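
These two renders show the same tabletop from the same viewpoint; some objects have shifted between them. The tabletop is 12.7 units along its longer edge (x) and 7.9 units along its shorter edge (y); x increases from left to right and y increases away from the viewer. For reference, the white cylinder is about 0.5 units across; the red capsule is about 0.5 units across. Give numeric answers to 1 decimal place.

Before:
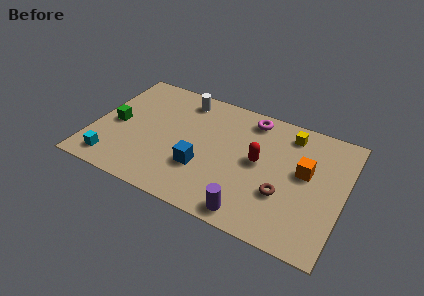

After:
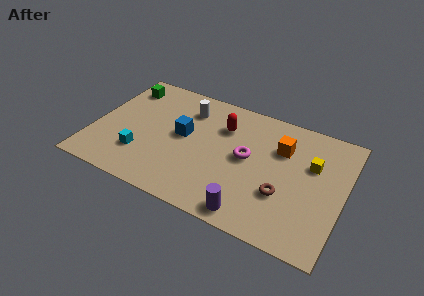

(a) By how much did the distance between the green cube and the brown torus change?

+0.7

Before: roughly 8.8 units apart; after: 9.5. That's 0.7 units further apart.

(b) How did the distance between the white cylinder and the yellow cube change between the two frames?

+1.1

The distance was about 5.5 in the first image and 6.6 in the second, so they moved 1.1 units further apart.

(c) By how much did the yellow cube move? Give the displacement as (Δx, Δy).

(1.3, -1.5)

From the two frames, the yellow cube sits at roughly (9.7, 6.6) before and (11.0, 5.1) after.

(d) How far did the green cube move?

2.7

The green cube moved from about (1.1, 3.7) to (1.1, 6.4), a distance of √(0.0² + 2.7²) ≈ 2.7.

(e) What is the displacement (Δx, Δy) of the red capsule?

(-2.0, 1.5)

From the two frames, the red capsule sits at roughly (8.4, 4.2) before and (6.4, 5.7) after.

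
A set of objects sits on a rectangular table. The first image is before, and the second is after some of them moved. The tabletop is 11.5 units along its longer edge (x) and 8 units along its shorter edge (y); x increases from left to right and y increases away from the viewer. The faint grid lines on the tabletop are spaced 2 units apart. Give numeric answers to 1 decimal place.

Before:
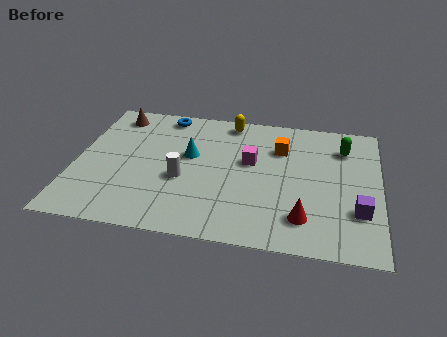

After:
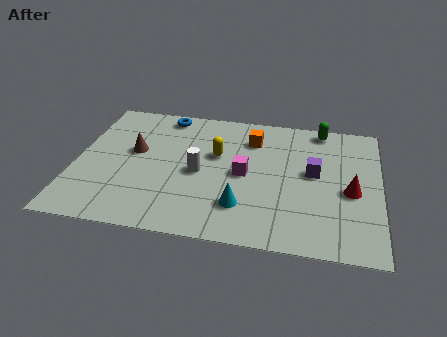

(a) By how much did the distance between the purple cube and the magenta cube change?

-2.1

The distance was about 4.7 in the first image and 2.6 in the second, so they moved 2.1 units closer together.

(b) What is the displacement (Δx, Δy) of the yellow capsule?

(-0.4, -2.2)

From the two frames, the yellow capsule sits at roughly (5.7, 7.1) before and (5.3, 4.9) after.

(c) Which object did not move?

the blue torus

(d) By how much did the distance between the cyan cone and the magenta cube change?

-0.4

The distance was about 2.3 in the first image and 1.9 in the second, so they moved 0.4 units closer together.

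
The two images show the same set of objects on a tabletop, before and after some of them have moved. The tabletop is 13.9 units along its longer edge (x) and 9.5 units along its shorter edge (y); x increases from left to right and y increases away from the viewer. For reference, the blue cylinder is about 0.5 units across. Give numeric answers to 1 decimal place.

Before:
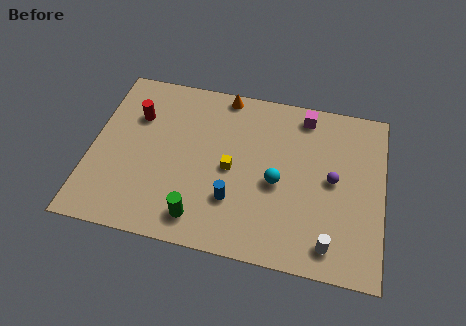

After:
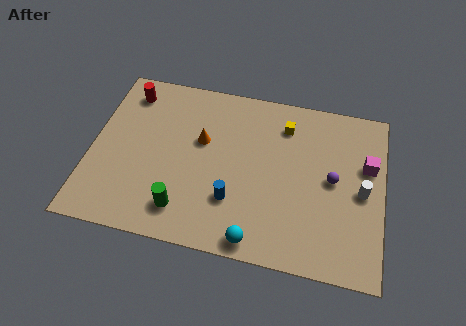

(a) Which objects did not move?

the blue cylinder and the purple sphere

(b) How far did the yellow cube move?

3.8

The yellow cube was near (6.7, 4.5) before and (9.1, 7.5) after, so it travelled √(2.4² + 3.0²) ≈ 3.8 units.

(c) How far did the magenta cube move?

3.9

The magenta cube was near (10.0, 8.3) before and (13.1, 6.0) after, so it travelled √(3.1² + 2.3²) ≈ 3.9 units.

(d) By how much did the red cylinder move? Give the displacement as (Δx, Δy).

(-0.5, 1.3)

From the two frames, the red cylinder sits at roughly (2.0, 6.6) before and (1.5, 7.9) after.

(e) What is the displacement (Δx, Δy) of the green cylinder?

(-0.8, 0.3)

The green cylinder started near (5.4, 1.5) and ended near (4.6, 1.8).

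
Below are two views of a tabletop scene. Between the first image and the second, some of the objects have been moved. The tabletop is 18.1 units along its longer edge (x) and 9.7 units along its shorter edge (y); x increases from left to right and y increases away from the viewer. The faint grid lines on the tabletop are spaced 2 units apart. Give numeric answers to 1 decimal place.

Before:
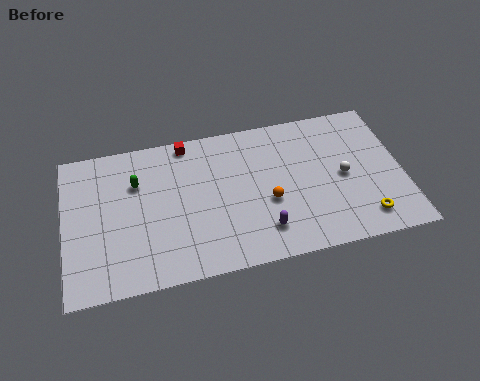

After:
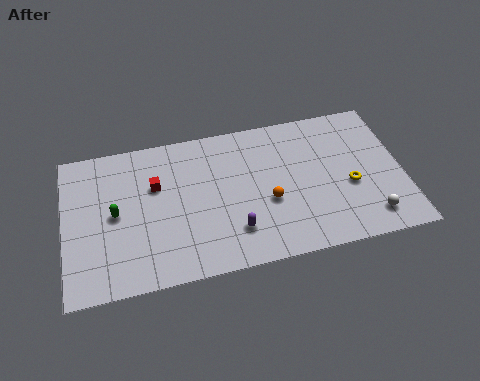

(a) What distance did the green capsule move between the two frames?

2.2

From (3.9, 6.7) to (2.7, 4.9), the green capsule covered √(1.2² + 1.8²) ≈ 2.2 units.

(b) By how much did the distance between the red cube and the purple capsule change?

-2.1

They were about 7.7 units apart before and 5.6 after — 2.1 units closer together.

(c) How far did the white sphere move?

3.2

The white sphere moved from about (14.9, 4.7) to (16.1, 1.7), a distance of √(1.2² + 3.0²) ≈ 3.2.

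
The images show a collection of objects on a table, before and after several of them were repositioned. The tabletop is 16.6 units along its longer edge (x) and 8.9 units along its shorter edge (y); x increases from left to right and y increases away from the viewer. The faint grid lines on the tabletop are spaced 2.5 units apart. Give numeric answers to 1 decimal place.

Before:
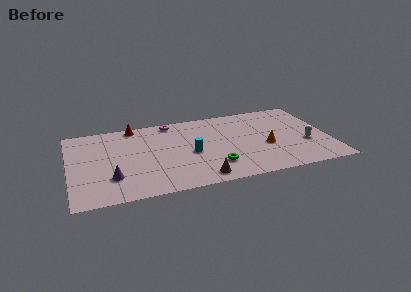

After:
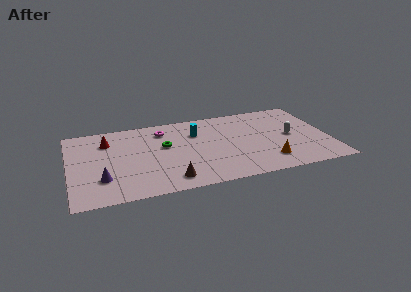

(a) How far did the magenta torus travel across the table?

1.1

The magenta torus was near (6.7, 8.0) before and (6.1, 7.1) after, so it travelled √(0.6² + 0.9²) ≈ 1.1 units.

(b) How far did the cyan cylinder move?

2.4

The cyan cylinder was near (7.7, 4.0) before and (8.2, 6.3) after, so it travelled √(0.5² + 2.3²) ≈ 2.4 units.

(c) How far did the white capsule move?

1.4

The white capsule was near (15.1, 3.3) before and (14.2, 4.4) after, so it travelled √(0.9² + 1.1²) ≈ 1.4 units.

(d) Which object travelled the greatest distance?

the green torus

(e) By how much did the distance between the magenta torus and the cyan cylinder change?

-1.9

Before: roughly 4.1 units apart; after: 2.2. That's 1.9 units closer together.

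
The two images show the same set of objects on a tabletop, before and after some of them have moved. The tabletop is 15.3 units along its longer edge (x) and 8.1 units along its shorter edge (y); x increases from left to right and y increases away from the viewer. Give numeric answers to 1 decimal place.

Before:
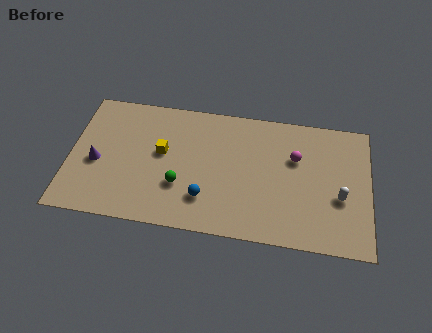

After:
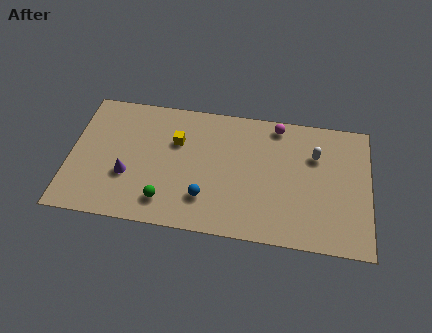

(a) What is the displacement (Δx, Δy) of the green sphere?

(-0.7, -1.1)

The green sphere started near (5.7, 2.7) and ended near (5.0, 1.6).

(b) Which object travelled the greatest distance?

the white capsule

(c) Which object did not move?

the blue sphere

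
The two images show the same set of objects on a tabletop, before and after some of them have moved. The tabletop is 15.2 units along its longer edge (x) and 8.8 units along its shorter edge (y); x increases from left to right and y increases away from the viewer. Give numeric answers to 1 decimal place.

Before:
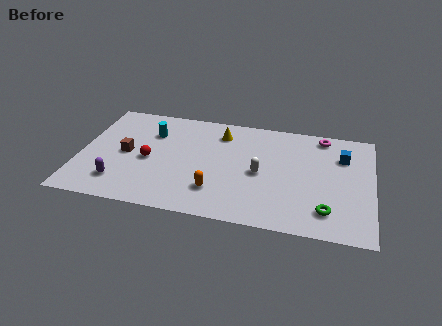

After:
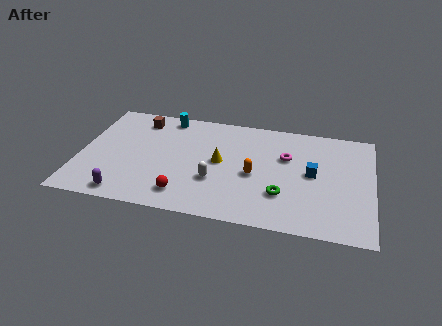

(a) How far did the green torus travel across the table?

2.4

The green torus moved from about (12.9, 1.8) to (10.6, 2.6), a distance of √(2.3² + 0.8²) ≈ 2.4.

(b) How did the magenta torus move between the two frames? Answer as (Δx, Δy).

(-1.8, -2.1)

From the two frames, the magenta torus sits at roughly (12.5, 7.8) before and (10.7, 5.7) after.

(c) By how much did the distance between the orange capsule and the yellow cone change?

-2.9

The distance was about 4.8 in the first image and 1.9 in the second, so they moved 2.9 units closer together.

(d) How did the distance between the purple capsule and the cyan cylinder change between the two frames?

+2.4

Before: roughly 4.6 units apart; after: 7.0. That's 2.4 units further apart.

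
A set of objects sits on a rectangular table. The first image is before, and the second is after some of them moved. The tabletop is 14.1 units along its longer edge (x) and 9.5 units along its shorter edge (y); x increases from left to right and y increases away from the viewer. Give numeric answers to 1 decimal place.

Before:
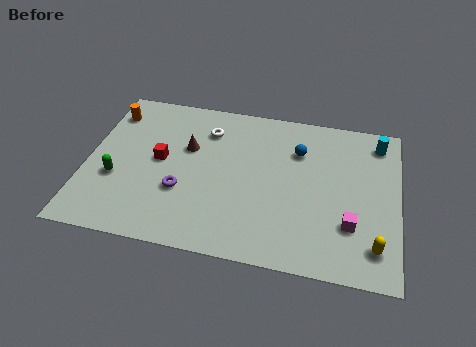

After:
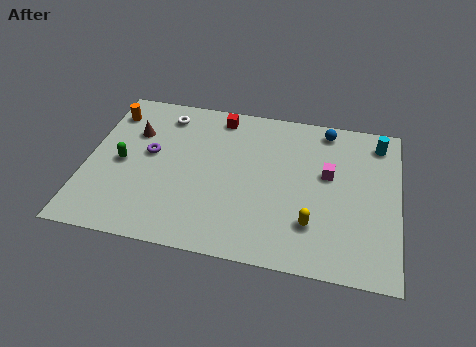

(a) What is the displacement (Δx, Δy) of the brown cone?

(-2.5, 0.5)

The brown cone was at about (4.5, 6.0) and moved to about (2.0, 6.5).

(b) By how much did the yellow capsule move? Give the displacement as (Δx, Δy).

(-2.8, 0.7)

The yellow capsule was at about (13.1, 1.8) and moved to about (10.3, 2.5).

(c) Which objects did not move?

the orange cylinder and the cyan cylinder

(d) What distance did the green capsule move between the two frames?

1.0

From (1.4, 3.5) to (1.6, 4.5), the green capsule covered √(0.2² + 1.0²) ≈ 1.0 units.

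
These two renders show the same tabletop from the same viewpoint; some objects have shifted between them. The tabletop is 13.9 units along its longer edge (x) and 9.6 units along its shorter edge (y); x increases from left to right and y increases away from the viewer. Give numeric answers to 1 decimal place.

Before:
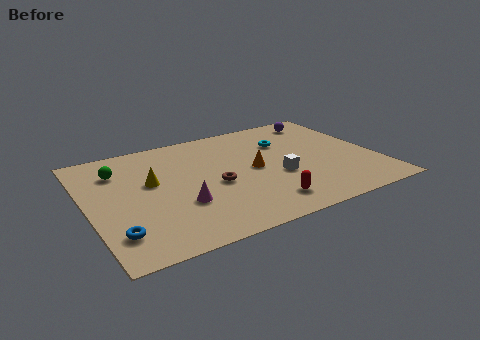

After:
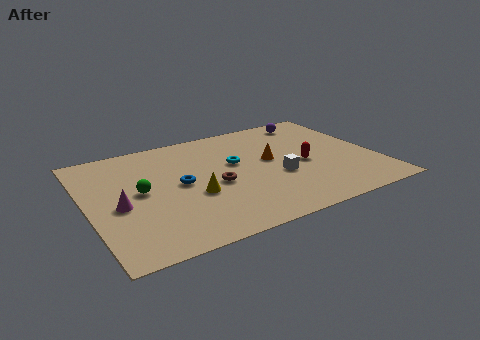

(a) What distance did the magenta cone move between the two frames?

3.0

The magenta cone was near (4.2, 3.2) before and (1.4, 4.2) after, so it travelled √(2.8² + 1.0²) ≈ 3.0 units.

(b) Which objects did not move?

the white cube and the brown torus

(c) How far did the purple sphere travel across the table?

0.5

The purple sphere moved from about (12.0, 8.2) to (11.5, 8.3), a distance of √(0.5² + 0.1²) ≈ 0.5.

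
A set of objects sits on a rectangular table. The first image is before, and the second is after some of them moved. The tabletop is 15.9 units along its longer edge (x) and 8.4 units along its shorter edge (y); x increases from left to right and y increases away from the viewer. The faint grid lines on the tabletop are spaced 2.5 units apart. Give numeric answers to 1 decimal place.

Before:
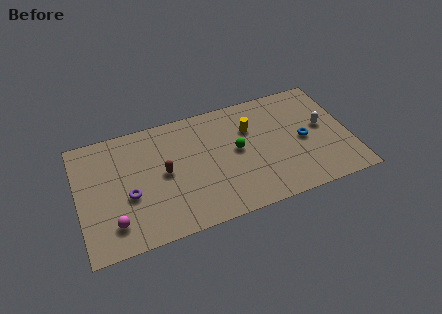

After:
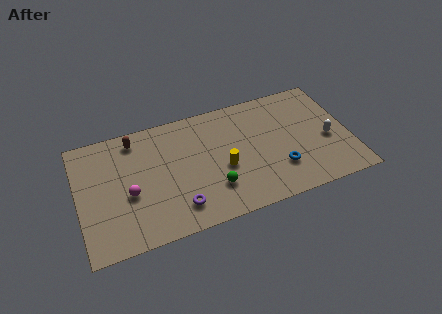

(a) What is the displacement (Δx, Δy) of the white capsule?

(0.2, -1.0)

The white capsule was at about (14.4, 4.6) and moved to about (14.6, 3.6).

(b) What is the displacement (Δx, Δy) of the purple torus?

(2.7, -1.7)

The purple torus was at about (2.9, 3.4) and moved to about (5.6, 1.7).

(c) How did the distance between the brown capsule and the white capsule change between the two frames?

+2.3

The distance was about 9.4 in the first image and 11.7 in the second, so they moved 2.3 units further apart.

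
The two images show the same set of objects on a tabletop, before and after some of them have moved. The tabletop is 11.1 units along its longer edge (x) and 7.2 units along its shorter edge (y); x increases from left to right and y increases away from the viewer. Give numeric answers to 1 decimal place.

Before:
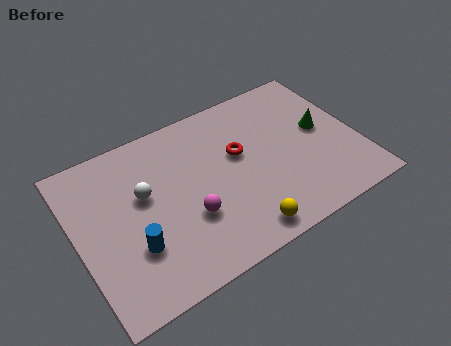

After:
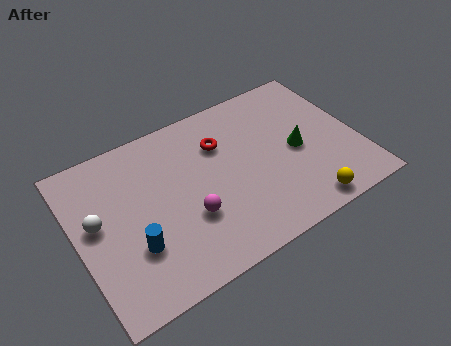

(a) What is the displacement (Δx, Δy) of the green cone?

(-1.1, -0.5)

The green cone was at about (9.8, 3.9) and moved to about (8.7, 3.4).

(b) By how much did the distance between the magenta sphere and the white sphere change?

+1.4

They were about 2.3 units apart before and 3.7 after — 1.4 units further apart.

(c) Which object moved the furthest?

the yellow sphere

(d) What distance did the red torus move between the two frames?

1.0

From (6.5, 4.3) to (5.9, 5.1), the red torus covered √(0.6² + 0.8²) ≈ 1.0 units.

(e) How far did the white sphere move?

1.9

The white sphere was near (2.7, 4.3) before and (0.8, 4.0) after, so it travelled √(1.9² + 0.3²) ≈ 1.9 units.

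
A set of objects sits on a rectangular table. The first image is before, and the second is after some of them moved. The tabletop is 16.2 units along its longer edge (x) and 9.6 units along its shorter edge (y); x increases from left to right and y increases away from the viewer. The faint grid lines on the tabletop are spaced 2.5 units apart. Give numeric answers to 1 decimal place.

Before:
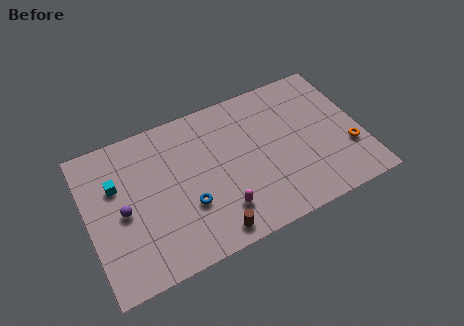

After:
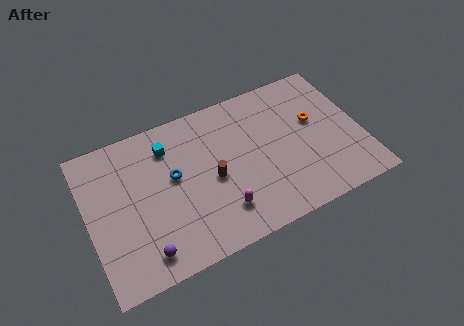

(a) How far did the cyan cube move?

3.4

The cyan cube moved from about (1.8, 6.3) to (5.0, 7.5), a distance of √(3.2² + 1.2²) ≈ 3.4.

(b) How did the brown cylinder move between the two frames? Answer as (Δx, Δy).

(0.5, 3.3)

The brown cylinder was at about (6.8, 1.1) and moved to about (7.3, 4.4).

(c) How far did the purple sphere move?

3.1

The purple sphere was near (2.0, 4.5) before and (2.9, 1.5) after, so it travelled √(0.9² + 3.0²) ≈ 3.1 units.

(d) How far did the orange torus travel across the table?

3.1

The orange torus was near (15.3, 3.1) before and (13.6, 5.7) after, so it travelled √(1.7² + 2.6²) ≈ 3.1 units.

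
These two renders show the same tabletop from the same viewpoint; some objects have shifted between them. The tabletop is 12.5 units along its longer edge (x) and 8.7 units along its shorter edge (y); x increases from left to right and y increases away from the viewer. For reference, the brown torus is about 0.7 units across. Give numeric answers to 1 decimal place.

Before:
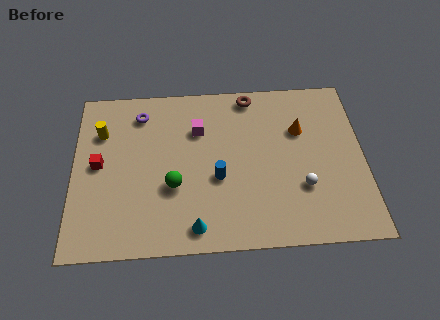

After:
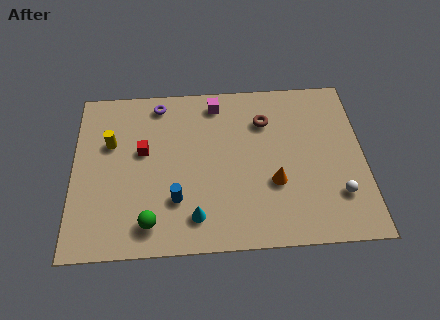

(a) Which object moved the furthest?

the orange cone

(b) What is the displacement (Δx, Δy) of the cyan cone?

(0.0, 0.5)

The cyan cone was at about (5.2, 1.1) and moved to about (5.2, 1.6).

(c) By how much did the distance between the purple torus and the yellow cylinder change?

+1.0

The distance was about 1.9 in the first image and 2.9 in the second, so they moved 1.0 units further apart.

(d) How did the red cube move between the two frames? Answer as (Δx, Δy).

(1.9, 0.6)

From the two frames, the red cube sits at roughly (1.1, 4.5) before and (3.0, 5.1) after.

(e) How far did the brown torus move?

1.5

From (7.7, 7.8) to (8.3, 6.4), the brown torus covered √(0.6² + 1.4²) ≈ 1.5 units.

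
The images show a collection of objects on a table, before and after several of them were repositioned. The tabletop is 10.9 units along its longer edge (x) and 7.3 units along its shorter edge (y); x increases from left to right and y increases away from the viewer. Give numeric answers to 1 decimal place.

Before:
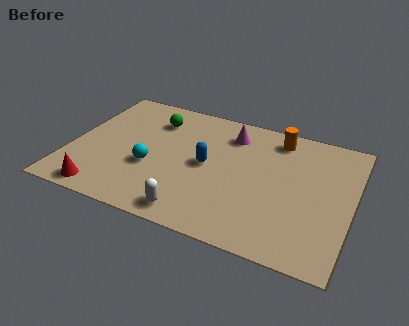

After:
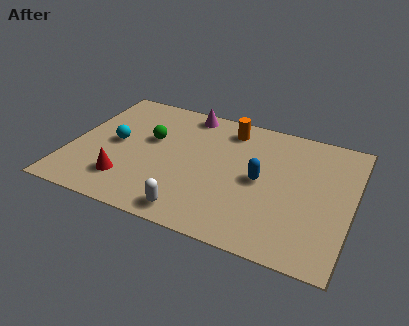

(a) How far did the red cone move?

1.2

The red cone moved from about (1.6, 0.8) to (2.4, 1.7), a distance of √(0.8² + 0.9²) ≈ 1.2.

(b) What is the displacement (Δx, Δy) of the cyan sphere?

(-1.5, 0.9)

The cyan sphere started near (3.2, 2.8) and ended near (1.7, 3.7).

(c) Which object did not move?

the white capsule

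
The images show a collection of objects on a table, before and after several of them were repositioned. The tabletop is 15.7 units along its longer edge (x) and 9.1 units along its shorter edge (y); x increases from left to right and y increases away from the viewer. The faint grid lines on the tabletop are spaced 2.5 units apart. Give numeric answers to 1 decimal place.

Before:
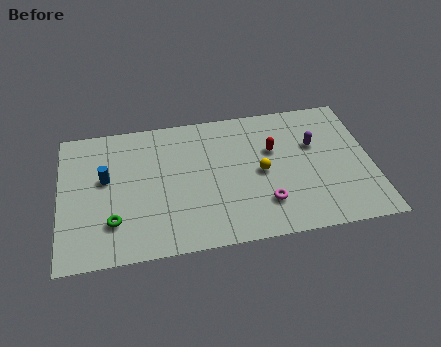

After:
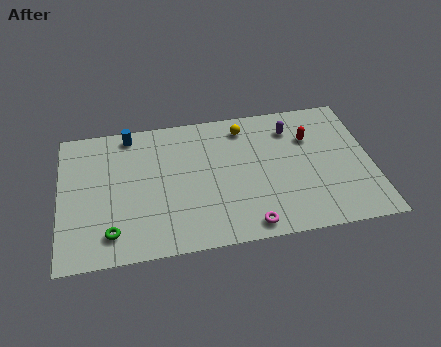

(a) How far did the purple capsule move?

1.7

From (12.9, 5.8) to (11.8, 7.1), the purple capsule covered √(1.1² + 1.3²) ≈ 1.7 units.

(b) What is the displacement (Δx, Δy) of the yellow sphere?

(-0.7, 3.2)

The yellow sphere was at about (10.1, 4.4) and moved to about (9.4, 7.6).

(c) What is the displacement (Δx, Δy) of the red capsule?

(1.9, 0.5)

From the two frames, the red capsule sits at roughly (10.8, 5.8) before and (12.7, 6.3) after.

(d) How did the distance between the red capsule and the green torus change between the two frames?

+2.3

They were about 8.9 units apart before and 11.2 after — 2.3 units further apart.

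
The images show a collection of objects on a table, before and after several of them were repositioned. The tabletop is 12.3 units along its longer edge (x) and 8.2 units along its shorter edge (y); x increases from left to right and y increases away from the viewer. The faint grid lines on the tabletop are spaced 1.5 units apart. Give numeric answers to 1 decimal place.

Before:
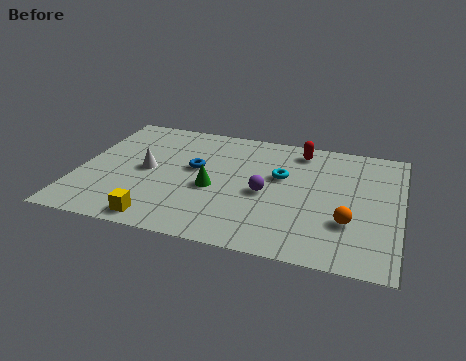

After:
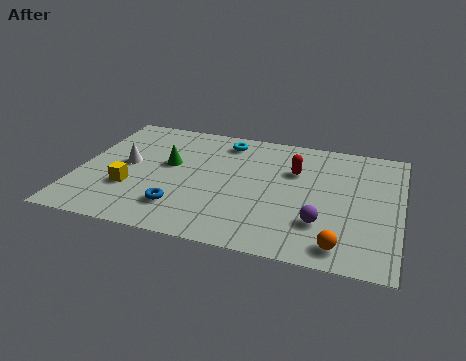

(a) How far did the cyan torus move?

3.0

The cyan torus was near (7.7, 5.0) before and (5.4, 6.9) after, so it travelled √(2.3² + 1.9²) ≈ 3.0 units.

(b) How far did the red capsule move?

1.5

The red capsule moved from about (8.3, 7.0) to (8.2, 5.5), a distance of √(0.1² + 1.5²) ≈ 1.5.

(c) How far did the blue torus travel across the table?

2.8

From (4.4, 4.7) to (4.1, 1.9), the blue torus covered √(0.3² + 2.8²) ≈ 2.8 units.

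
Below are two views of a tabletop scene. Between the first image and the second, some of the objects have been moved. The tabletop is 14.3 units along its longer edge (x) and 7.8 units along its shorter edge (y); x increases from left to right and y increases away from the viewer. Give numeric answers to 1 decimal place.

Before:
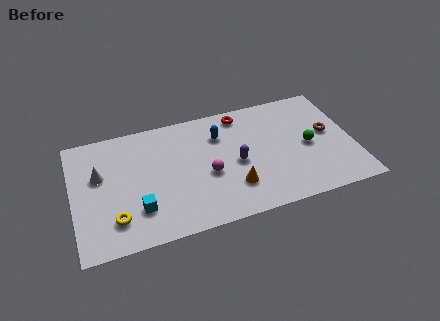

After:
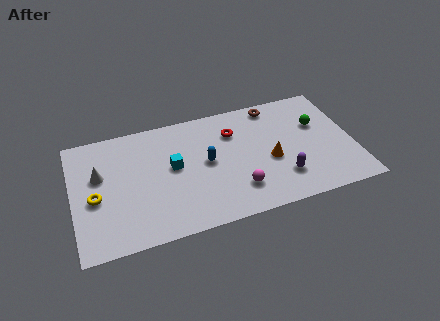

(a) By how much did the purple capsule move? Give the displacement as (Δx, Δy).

(2.2, -1.6)

The purple capsule was at about (8.3, 3.6) and moved to about (10.5, 2.0).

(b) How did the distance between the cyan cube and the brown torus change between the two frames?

-4.1

They were about 10.1 units apart before and 6.0 after — 4.1 units closer together.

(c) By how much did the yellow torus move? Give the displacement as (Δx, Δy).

(-0.9, 1.6)

From the two frames, the yellow torus sits at roughly (2.0, 1.8) before and (1.1, 3.4) after.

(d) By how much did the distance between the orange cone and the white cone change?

+1.6

They were about 7.1 units apart before and 8.7 after — 1.6 units further apart.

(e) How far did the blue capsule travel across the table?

1.8

From (7.6, 5.7) to (6.8, 4.1), the blue capsule covered √(0.8² + 1.6²) ≈ 1.8 units.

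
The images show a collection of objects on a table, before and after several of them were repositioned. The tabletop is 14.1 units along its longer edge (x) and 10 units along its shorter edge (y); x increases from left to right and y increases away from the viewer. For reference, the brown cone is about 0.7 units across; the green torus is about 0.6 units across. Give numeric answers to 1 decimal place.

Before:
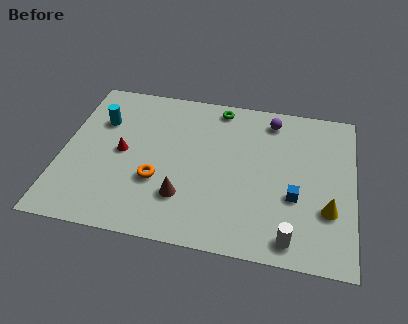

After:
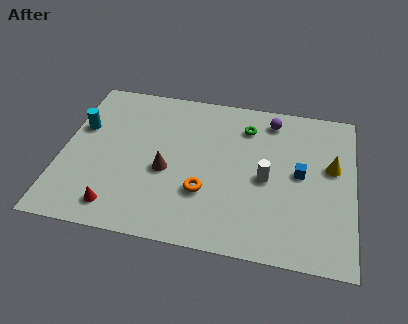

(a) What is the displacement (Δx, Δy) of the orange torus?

(2.3, -0.3)

The orange torus started near (4.7, 3.5) and ended near (7.0, 3.2).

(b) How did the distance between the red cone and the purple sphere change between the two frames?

+2.1

Before: roughly 7.9 units apart; after: 10.0. That's 2.1 units further apart.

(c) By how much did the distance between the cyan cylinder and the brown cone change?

-1.2

The distance was about 6.0 in the first image and 4.8 in the second, so they moved 1.2 units closer together.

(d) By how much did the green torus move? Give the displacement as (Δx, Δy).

(1.4, -1.1)

The green torus was at about (7.4, 8.9) and moved to about (8.8, 7.8).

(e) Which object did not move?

the purple sphere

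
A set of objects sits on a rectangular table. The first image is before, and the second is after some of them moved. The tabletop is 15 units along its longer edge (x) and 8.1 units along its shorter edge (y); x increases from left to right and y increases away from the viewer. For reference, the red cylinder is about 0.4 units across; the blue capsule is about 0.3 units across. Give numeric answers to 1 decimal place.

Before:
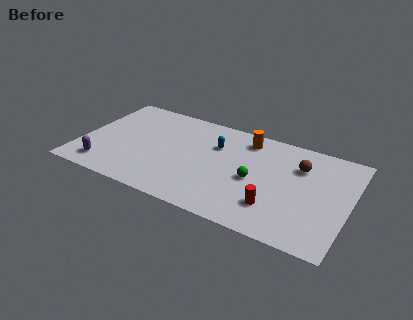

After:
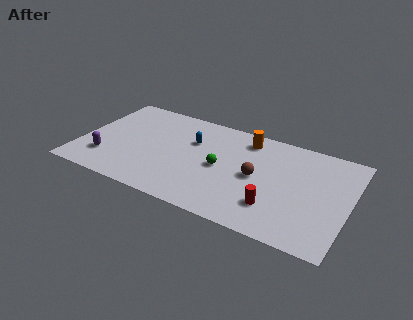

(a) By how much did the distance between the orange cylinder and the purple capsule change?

-0.4

They were about 9.2 units apart before and 8.8 after — 0.4 units closer together.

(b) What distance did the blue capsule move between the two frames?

1.3

From (7.4, 5.6) to (6.1, 5.4), the blue capsule covered √(1.3² + 0.2²) ≈ 1.3 units.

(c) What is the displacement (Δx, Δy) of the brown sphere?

(-2.2, -1.8)

From the two frames, the brown sphere sits at roughly (12.1, 5.8) before and (9.9, 4.0) after.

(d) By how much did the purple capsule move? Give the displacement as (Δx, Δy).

(0.0, 0.7)

The purple capsule started near (1.6, 1.4) and ended near (1.6, 2.1).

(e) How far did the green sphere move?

1.9

From (9.8, 3.7) to (7.9, 3.9), the green sphere covered √(1.9² + 0.2²) ≈ 1.9 units.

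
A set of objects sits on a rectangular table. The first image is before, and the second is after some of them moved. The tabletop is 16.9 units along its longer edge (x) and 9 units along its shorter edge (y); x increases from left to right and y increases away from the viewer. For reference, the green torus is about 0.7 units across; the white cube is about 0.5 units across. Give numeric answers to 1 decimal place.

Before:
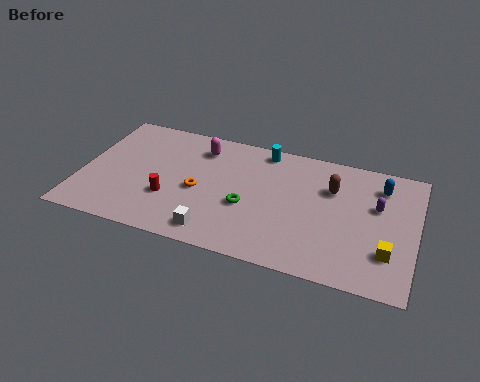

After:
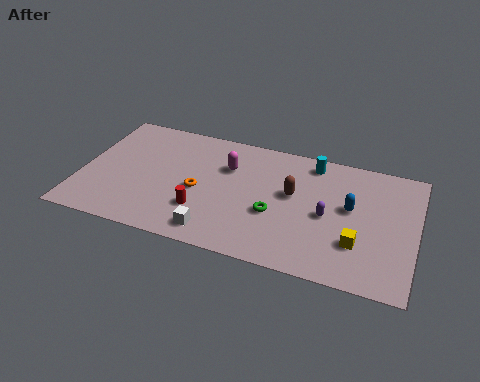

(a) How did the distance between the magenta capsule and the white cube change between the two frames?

-1.1

Before: roughly 6.0 units apart; after: 4.9. That's 1.1 units closer together.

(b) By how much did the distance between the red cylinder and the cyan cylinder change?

+0.7

Before: roughly 6.7 units apart; after: 7.4. That's 0.7 units further apart.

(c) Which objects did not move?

the white cube and the orange torus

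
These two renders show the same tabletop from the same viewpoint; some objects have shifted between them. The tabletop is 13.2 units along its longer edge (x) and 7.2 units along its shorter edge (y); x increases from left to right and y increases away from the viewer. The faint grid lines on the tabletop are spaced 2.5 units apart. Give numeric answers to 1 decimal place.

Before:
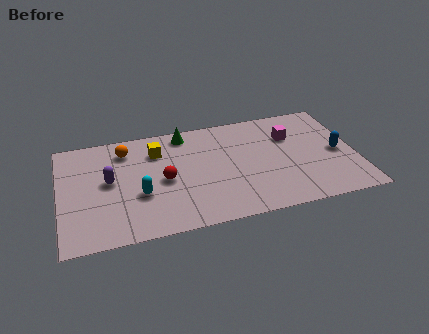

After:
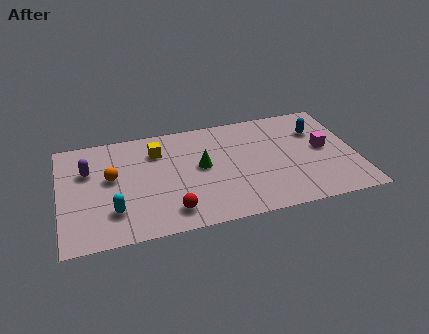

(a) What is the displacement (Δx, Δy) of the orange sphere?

(-0.7, -1.7)

The orange sphere was at about (3.0, 5.8) and moved to about (2.3, 4.1).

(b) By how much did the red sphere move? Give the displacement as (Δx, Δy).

(0.2, -2.1)

The red sphere started near (4.6, 3.4) and ended near (4.8, 1.3).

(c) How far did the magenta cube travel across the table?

1.8

The magenta cube was near (10.4, 5.0) before and (11.8, 3.8) after, so it travelled √(1.4² + 1.2²) ≈ 1.8 units.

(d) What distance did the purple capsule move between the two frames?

1.3

The purple capsule moved from about (2.2, 3.9) to (1.3, 4.8), a distance of √(0.9² + 0.9²) ≈ 1.3.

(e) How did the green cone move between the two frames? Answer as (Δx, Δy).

(0.6, -2.4)

From the two frames, the green cone sits at roughly (5.7, 6.3) before and (6.3, 3.9) after.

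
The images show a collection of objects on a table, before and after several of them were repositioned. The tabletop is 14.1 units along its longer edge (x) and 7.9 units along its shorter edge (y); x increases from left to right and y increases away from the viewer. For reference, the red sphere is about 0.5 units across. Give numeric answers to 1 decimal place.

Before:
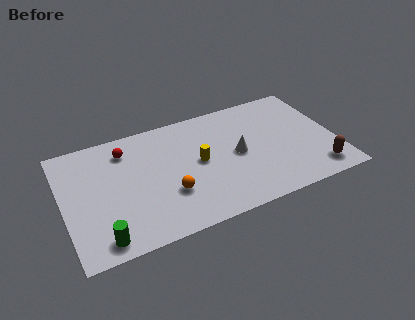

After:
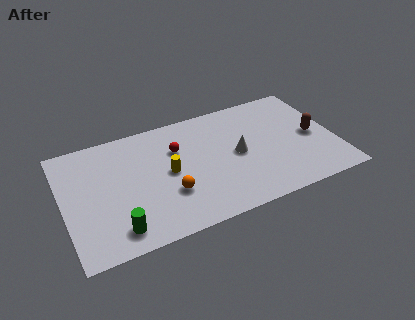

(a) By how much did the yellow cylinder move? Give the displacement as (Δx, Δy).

(-1.6, -0.1)

From the two frames, the yellow cylinder sits at roughly (7.0, 4.1) before and (5.4, 4.0) after.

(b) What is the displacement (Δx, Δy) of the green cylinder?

(0.8, 0.3)

The green cylinder started near (1.7, 1.0) and ended near (2.5, 1.3).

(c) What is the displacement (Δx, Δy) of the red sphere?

(2.6, -0.9)

From the two frames, the red sphere sits at roughly (3.4, 6.3) before and (6.0, 5.4) after.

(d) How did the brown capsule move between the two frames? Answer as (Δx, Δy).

(0.1, 2.5)

The brown capsule started near (12.9, 1.3) and ended near (13.0, 3.8).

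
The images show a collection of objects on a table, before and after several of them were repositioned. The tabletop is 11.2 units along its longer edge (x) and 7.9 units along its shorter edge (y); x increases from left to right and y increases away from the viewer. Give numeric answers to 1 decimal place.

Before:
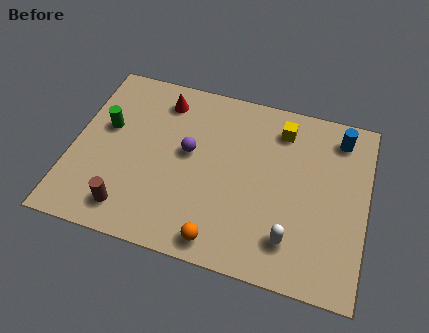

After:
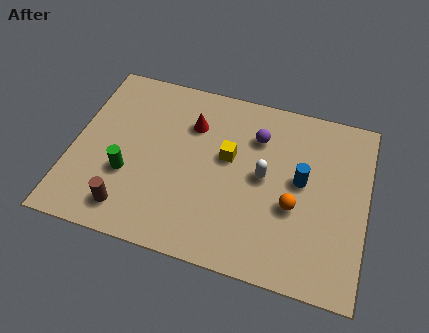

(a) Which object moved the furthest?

the orange sphere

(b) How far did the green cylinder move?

2.1

The green cylinder was near (1.2, 4.7) before and (2.2, 2.8) after, so it travelled √(1.0² + 1.9²) ≈ 2.1 units.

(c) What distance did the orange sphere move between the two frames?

3.4

From (5.9, 0.9) to (8.5, 3.1), the orange sphere covered √(2.6² + 2.2²) ≈ 3.4 units.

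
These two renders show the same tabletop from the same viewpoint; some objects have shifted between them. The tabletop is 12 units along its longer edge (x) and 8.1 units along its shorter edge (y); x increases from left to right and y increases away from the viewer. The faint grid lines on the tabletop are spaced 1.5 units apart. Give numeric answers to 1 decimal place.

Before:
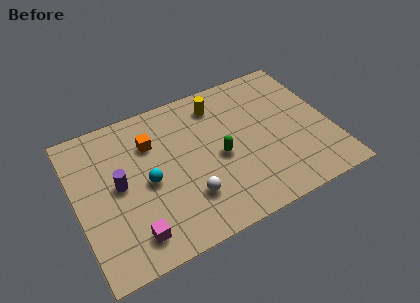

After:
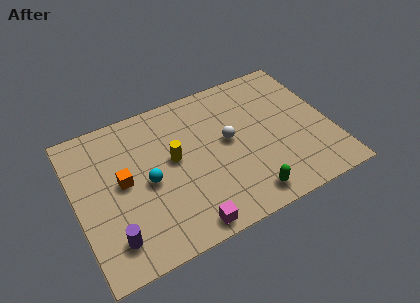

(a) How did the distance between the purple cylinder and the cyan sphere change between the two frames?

+1.5

Before: roughly 1.4 units apart; after: 2.9. That's 1.5 units further apart.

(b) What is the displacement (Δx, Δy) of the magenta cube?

(2.4, -0.6)

The magenta cube was at about (2.3, 1.4) and moved to about (4.7, 0.8).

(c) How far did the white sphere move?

3.1

The white sphere moved from about (5.0, 2.2) to (7.2, 4.4), a distance of √(2.2² + 2.2²) ≈ 3.1.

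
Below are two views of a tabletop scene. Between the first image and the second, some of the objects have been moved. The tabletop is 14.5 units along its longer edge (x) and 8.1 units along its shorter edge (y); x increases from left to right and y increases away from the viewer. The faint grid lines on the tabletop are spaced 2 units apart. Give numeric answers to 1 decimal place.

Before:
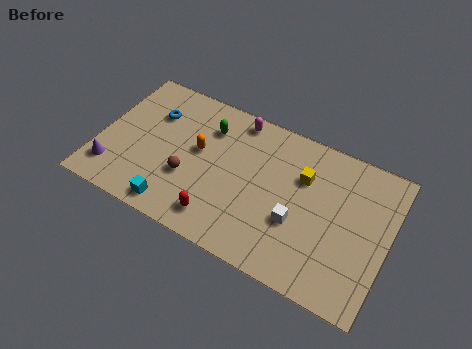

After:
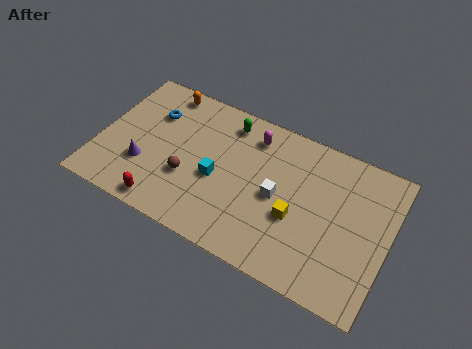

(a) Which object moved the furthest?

the orange capsule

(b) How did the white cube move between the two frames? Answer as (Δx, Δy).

(-1.1, 0.9)

From the two frames, the white cube sits at roughly (10.1, 3.0) before and (9.0, 3.9) after.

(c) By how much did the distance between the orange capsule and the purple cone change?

-0.3

The distance was about 4.9 in the first image and 4.6 in the second, so they moved 0.3 units closer together.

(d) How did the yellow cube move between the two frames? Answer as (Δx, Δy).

(-0.1, -2.3)

The yellow cube started near (10.1, 5.5) and ended near (10.0, 3.2).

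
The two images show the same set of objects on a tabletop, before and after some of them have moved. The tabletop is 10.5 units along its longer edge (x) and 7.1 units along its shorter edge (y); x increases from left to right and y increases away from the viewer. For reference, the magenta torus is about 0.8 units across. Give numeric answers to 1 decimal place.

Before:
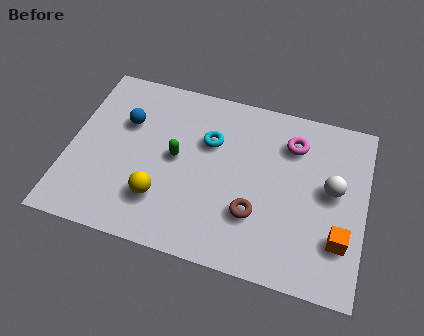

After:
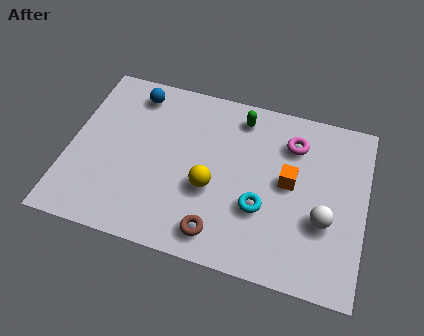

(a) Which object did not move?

the magenta torus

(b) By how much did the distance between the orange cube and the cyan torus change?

-3.9

Before: roughly 5.5 units apart; after: 1.6. That's 3.9 units closer together.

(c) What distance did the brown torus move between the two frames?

1.6

From (6.7, 2.2) to (5.5, 1.1), the brown torus covered √(1.2² + 1.1²) ≈ 1.6 units.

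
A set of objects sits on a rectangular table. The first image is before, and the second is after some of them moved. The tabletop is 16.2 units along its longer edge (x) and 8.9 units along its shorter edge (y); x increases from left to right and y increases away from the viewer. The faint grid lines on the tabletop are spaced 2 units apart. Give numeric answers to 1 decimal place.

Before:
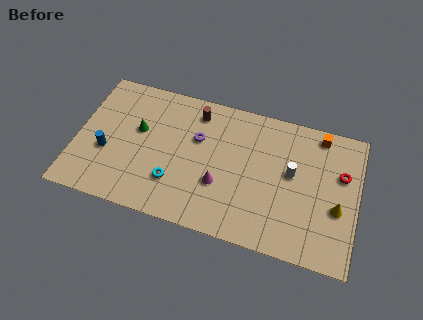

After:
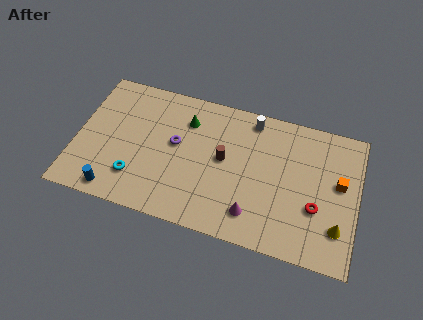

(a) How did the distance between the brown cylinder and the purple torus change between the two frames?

+1.1

They were about 1.7 units apart before and 2.8 after — 1.1 units further apart.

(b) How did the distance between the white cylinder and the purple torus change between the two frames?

-0.5

Before: roughly 5.5 units apart; after: 5.0. That's 0.5 units closer together.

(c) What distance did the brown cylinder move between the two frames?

3.2

From (6.7, 7.4) to (8.5, 4.8), the brown cylinder covered √(1.8² + 2.6²) ≈ 3.2 units.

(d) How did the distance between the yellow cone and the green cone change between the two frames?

-1.7

Before: roughly 11.7 units apart; after: 10.0. That's 1.7 units closer together.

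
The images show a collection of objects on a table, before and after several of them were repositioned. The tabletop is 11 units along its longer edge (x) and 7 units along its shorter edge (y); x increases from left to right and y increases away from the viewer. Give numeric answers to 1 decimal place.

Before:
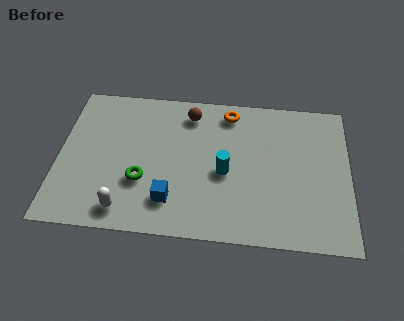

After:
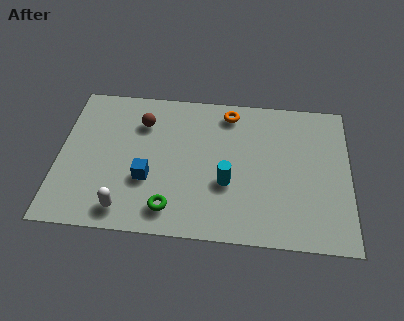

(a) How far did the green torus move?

1.6

The green torus moved from about (3.2, 2.4) to (4.3, 1.2), a distance of √(1.1² + 1.2²) ≈ 1.6.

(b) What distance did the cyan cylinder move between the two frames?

0.5

The cyan cylinder was near (6.3, 3.1) before and (6.4, 2.6) after, so it travelled √(0.1² + 0.5²) ≈ 0.5 units.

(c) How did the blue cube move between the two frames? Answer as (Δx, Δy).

(-0.9, 0.9)

From the two frames, the blue cube sits at roughly (4.3, 1.6) before and (3.4, 2.5) after.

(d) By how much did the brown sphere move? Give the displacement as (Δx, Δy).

(-1.8, -0.6)

From the two frames, the brown sphere sits at roughly (4.9, 5.8) before and (3.1, 5.2) after.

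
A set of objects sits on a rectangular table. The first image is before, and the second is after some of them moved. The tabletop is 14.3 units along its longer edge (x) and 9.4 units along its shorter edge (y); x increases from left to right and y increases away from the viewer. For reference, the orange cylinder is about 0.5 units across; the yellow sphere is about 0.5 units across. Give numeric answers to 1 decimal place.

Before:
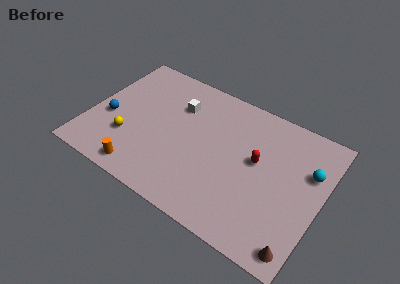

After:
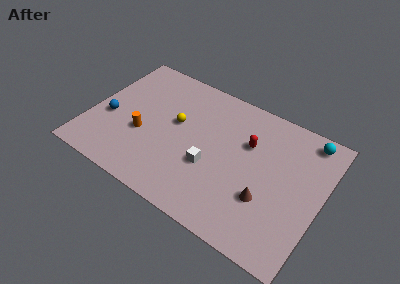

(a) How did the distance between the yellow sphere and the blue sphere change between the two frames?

+2.6

They were about 1.7 units apart before and 4.3 after — 2.6 units further apart.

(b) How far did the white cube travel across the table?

4.1

The white cube moved from about (5.1, 6.7) to (7.7, 3.5), a distance of √(2.6² + 3.2²) ≈ 4.1.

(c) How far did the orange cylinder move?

2.5

The orange cylinder was near (3.8, 1.1) before and (3.4, 3.6) after, so it travelled √(0.4² + 2.5²) ≈ 2.5 units.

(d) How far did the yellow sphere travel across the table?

3.6

From (2.6, 2.9) to (5.2, 5.4), the yellow sphere covered √(2.6² + 2.5²) ≈ 3.6 units.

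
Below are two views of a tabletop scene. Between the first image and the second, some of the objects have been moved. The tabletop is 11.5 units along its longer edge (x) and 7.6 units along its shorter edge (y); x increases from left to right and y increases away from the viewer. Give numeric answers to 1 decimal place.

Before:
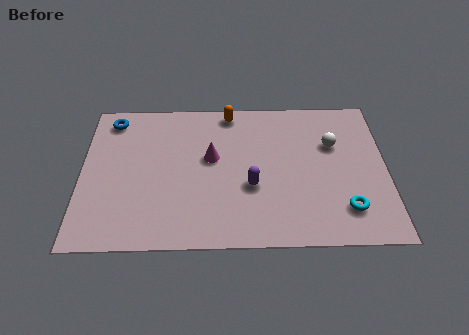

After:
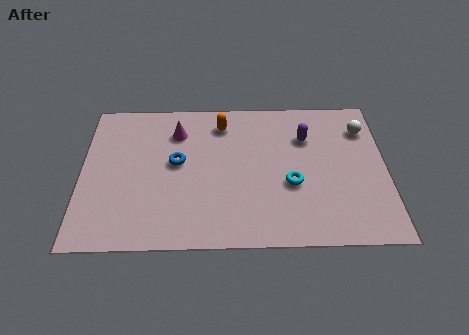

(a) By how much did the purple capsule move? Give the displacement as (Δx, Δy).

(2.1, 2.5)

From the two frames, the purple capsule sits at roughly (6.4, 2.9) before and (8.5, 5.4) after.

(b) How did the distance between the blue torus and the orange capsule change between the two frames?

-1.9

The distance was about 4.5 in the first image and 2.6 in the second, so they moved 1.9 units closer together.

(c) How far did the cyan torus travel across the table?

2.4

From (9.9, 1.7) to (7.9, 3.0), the cyan torus covered √(2.0² + 1.3²) ≈ 2.4 units.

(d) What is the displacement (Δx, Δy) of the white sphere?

(1.2, 0.8)

The white sphere was at about (9.5, 5.0) and moved to about (10.7, 5.8).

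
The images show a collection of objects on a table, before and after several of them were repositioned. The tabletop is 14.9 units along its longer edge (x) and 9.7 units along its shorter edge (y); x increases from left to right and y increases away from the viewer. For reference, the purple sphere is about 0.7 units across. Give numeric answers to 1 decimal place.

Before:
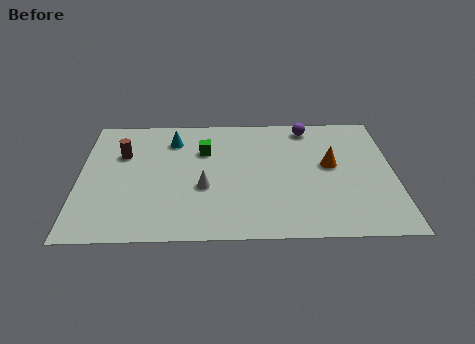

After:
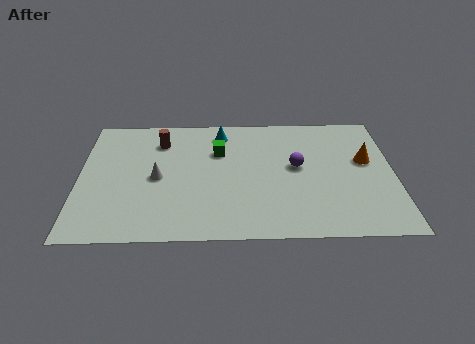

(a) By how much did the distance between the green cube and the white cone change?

+0.6

They were about 2.9 units apart before and 3.5 after — 0.6 units further apart.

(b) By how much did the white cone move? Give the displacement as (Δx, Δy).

(-2.2, 0.8)

The white cone started near (5.9, 3.8) and ended near (3.7, 4.6).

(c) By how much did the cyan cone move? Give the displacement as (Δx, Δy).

(2.3, 0.5)

The cyan cone started near (4.4, 7.6) and ended near (6.7, 8.1).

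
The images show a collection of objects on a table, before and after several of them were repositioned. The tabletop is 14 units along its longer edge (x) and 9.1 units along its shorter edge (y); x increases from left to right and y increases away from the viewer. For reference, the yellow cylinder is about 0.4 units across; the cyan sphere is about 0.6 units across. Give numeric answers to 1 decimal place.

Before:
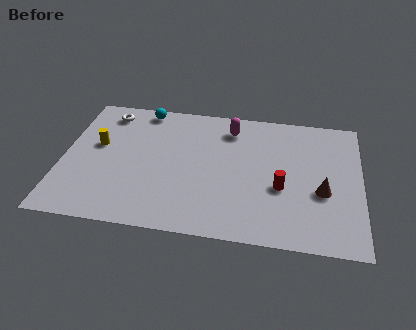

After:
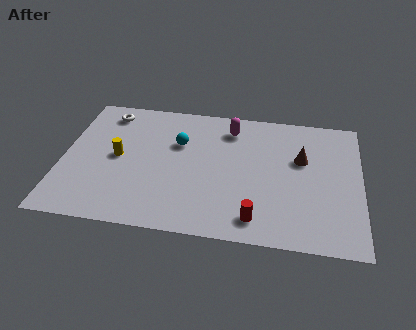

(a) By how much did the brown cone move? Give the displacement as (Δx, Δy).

(-1.0, 2.1)

The brown cone was at about (12.2, 3.6) and moved to about (11.2, 5.7).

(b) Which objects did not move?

the white torus and the magenta capsule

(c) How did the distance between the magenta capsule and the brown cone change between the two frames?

-2.0

Before: roughly 5.8 units apart; after: 3.8. That's 2.0 units closer together.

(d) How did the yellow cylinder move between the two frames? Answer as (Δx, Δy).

(1.0, -0.7)

The yellow cylinder started near (1.6, 5.3) and ended near (2.6, 4.6).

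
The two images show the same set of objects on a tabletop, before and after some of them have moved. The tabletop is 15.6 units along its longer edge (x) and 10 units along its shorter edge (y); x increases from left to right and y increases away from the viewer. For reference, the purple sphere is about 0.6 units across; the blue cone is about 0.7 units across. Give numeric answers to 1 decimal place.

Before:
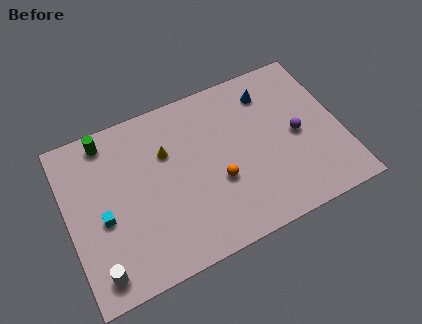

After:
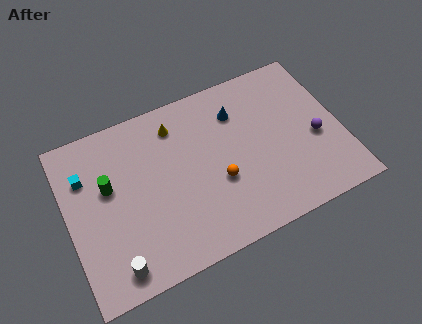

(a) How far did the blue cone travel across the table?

2.0

The blue cone was near (11.9, 8.0) before and (10.0, 7.5) after, so it travelled √(1.9² + 0.5²) ≈ 2.0 units.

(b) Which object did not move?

the orange sphere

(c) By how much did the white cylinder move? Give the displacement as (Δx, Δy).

(0.9, -0.1)

From the two frames, the white cylinder sits at roughly (1.3, 1.4) before and (2.2, 1.3) after.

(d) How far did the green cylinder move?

2.8

The green cylinder moved from about (2.6, 8.8) to (2.4, 6.0), a distance of √(0.2² + 2.8²) ≈ 2.8.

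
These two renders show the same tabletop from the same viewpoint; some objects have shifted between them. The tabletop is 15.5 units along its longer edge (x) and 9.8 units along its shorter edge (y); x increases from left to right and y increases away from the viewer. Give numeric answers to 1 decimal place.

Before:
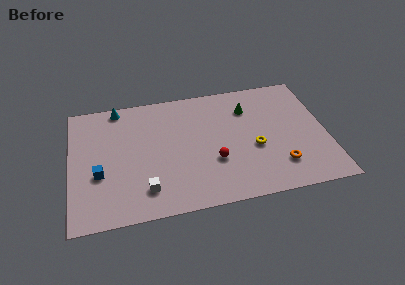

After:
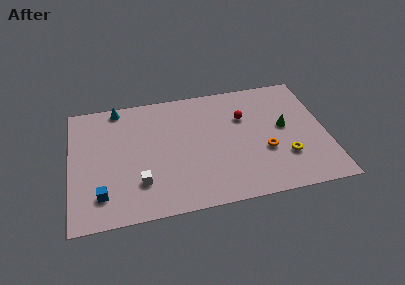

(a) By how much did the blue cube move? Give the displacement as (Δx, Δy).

(0.1, -1.6)

From the two frames, the blue cube sits at roughly (1.7, 3.7) before and (1.8, 2.1) after.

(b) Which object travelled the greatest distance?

the red sphere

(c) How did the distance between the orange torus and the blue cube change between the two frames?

-0.9

The distance was about 10.9 in the first image and 10.0 in the second, so they moved 0.9 units closer together.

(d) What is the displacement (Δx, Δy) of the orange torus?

(-0.8, 1.3)

The orange torus was at about (12.5, 2.3) and moved to about (11.7, 3.6).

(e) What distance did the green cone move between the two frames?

2.9

From (10.9, 7.3) to (13.0, 5.3), the green cone covered √(2.1² + 2.0²) ≈ 2.9 units.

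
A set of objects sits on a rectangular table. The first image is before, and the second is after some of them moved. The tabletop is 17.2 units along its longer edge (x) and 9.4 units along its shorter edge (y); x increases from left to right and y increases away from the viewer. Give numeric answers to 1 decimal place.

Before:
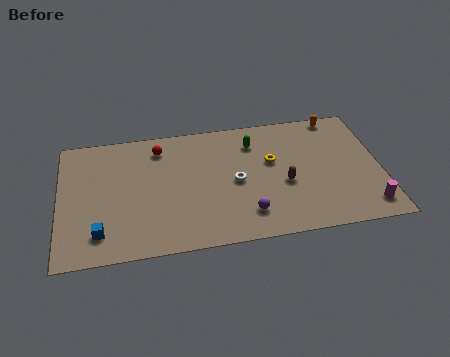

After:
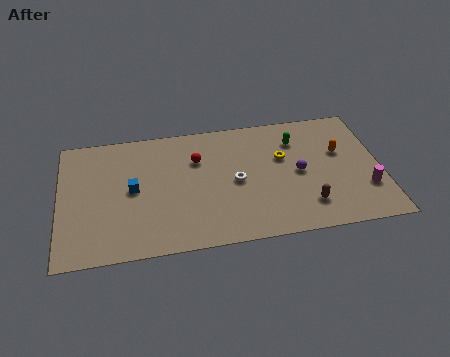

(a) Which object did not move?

the white torus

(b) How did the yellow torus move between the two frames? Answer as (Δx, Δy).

(0.6, 0.2)

From the two frames, the yellow torus sits at roughly (11.4, 5.7) before and (12.0, 5.9) after.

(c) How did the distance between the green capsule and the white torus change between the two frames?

+1.3

Before: roughly 3.0 units apart; after: 4.3. That's 1.3 units further apart.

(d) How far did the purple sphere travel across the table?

3.9

From (9.9, 2.0) to (12.8, 4.6), the purple sphere covered √(2.9² + 2.6²) ≈ 3.9 units.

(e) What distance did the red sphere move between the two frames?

2.3

The red sphere was near (5.4, 7.7) before and (7.4, 6.5) after, so it travelled √(2.0² + 1.2²) ≈ 2.3 units.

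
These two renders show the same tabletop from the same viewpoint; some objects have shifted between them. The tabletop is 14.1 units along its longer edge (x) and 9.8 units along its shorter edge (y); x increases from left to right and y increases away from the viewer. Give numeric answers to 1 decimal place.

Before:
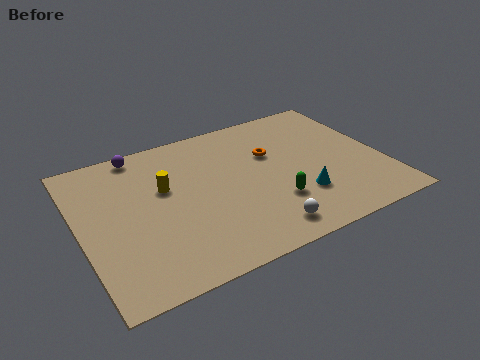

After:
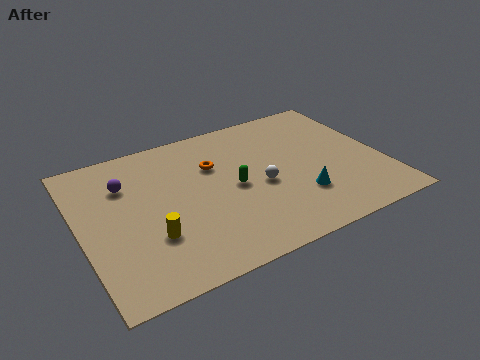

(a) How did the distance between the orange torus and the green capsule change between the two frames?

-1.4

Before: roughly 3.4 units apart; after: 2.0. That's 1.4 units closer together.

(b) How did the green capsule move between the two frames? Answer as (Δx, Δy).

(-1.6, 1.8)

From the two frames, the green capsule sits at roughly (8.7, 2.9) before and (7.1, 4.7) after.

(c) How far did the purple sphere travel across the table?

2.1

The purple sphere moved from about (3.2, 8.9) to (2.3, 7.0), a distance of √(0.9² + 1.9²) ≈ 2.1.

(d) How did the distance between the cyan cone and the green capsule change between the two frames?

+2.2

The distance was about 1.2 in the first image and 3.4 in the second, so they moved 2.2 units further apart.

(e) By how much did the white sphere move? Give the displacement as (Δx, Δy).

(0.4, 2.9)

From the two frames, the white sphere sits at roughly (7.9, 1.4) before and (8.3, 4.3) after.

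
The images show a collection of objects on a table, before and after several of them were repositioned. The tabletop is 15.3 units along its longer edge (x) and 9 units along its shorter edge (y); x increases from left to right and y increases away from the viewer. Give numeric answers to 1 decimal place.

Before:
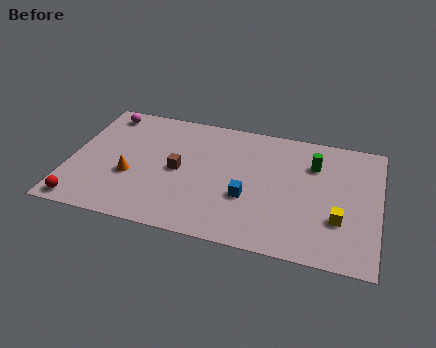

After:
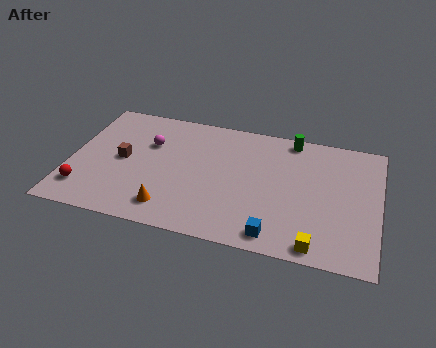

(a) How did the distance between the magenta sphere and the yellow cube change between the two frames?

-3.0

Before: roughly 13.0 units apart; after: 10.0. That's 3.0 units closer together.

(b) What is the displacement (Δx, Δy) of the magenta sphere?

(2.4, -1.8)

The magenta sphere started near (1.4, 7.8) and ended near (3.8, 6.0).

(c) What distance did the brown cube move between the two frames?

2.8

The brown cube was near (5.4, 4.4) before and (2.6, 4.5) after, so it travelled √(2.8² + 0.1²) ≈ 2.8 units.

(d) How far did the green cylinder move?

2.0

The green cylinder moved from about (12.0, 6.5) to (10.8, 8.1), a distance of √(1.2² + 1.6²) ≈ 2.0.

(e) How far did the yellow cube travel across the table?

2.2

The yellow cube was near (13.4, 2.9) before and (12.4, 0.9) after, so it travelled √(1.0² + 2.0²) ≈ 2.2 units.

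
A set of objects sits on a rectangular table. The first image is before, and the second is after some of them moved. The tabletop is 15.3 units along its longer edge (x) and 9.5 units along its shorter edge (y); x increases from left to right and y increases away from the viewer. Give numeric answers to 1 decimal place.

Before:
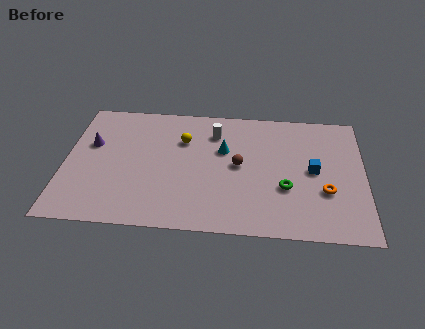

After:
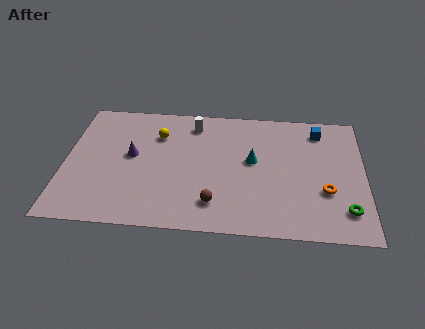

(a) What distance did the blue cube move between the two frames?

3.1

The blue cube moved from about (12.7, 4.8) to (13.0, 7.9), a distance of √(0.3² + 3.1²) ≈ 3.1.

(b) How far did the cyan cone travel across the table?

1.7

The cyan cone was near (8.1, 6.0) before and (9.6, 5.3) after, so it travelled √(1.5² + 0.7²) ≈ 1.7 units.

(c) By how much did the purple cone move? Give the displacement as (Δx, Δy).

(2.1, -0.7)

The purple cone was at about (1.3, 5.9) and moved to about (3.4, 5.2).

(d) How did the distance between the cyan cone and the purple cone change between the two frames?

-0.6

They were about 6.8 units apart before and 6.2 after — 0.6 units closer together.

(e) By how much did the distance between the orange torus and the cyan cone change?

-1.7

They were about 5.9 units apart before and 4.2 after — 1.7 units closer together.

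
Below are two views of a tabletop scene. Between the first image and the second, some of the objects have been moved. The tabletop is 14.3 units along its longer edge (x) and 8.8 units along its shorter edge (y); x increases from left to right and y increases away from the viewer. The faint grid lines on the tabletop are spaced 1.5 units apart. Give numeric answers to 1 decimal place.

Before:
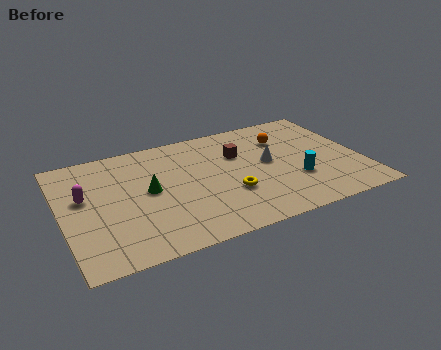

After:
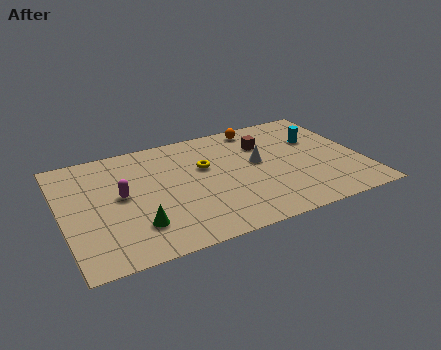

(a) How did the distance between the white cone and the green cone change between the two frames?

+0.9

The distance was about 5.8 in the first image and 6.7 in the second, so they moved 0.9 units further apart.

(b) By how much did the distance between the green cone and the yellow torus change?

+0.9

The distance was about 4.0 in the first image and 4.9 in the second, so they moved 0.9 units further apart.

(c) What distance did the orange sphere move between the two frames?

1.8

The orange sphere moved from about (10.9, 6.4) to (9.8, 7.8), a distance of √(1.1² + 1.4²) ≈ 1.8.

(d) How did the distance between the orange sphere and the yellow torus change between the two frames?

-0.9

Before: roughly 4.6 units apart; after: 3.7. That's 0.9 units closer together.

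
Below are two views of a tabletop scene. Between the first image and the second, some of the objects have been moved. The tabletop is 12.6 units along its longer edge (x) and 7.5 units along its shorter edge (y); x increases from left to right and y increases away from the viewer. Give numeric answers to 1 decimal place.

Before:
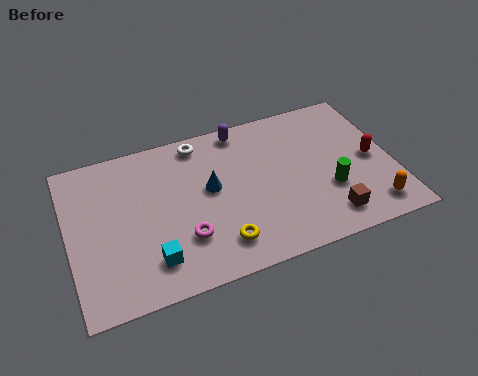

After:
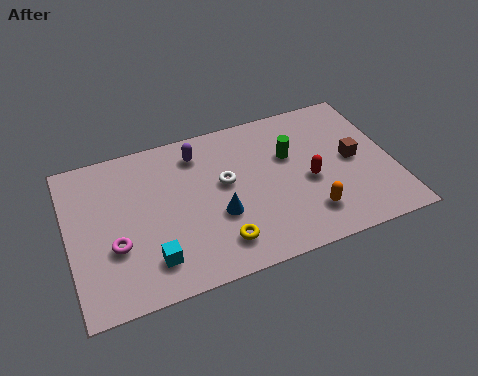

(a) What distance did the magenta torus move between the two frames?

2.6

The magenta torus was near (4.3, 2.2) before and (1.7, 2.7) after, so it travelled √(2.6² + 0.5²) ≈ 2.6 units.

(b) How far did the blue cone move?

1.4

The blue cone was near (5.5, 4.2) before and (5.7, 2.8) after, so it travelled √(0.2² + 1.4²) ≈ 1.4 units.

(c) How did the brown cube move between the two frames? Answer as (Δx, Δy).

(1.3, 2.5)

The brown cube started near (9.8, 1.3) and ended near (11.1, 3.8).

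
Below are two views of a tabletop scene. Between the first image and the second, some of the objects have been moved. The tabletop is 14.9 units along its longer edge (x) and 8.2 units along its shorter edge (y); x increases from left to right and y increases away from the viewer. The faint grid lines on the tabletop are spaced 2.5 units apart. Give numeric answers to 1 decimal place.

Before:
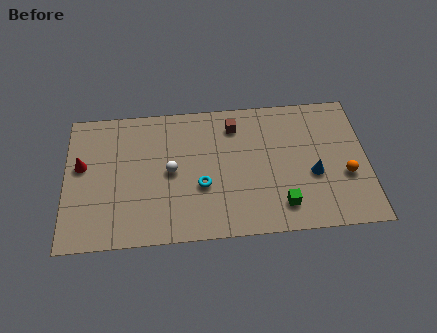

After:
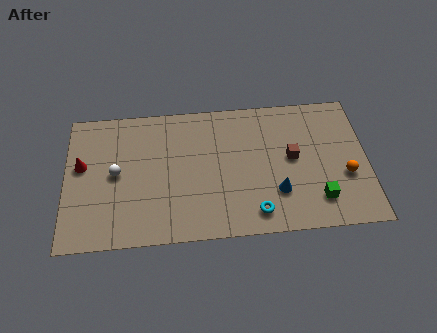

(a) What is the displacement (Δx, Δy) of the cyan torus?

(2.6, -1.8)

The cyan torus was at about (6.7, 3.1) and moved to about (9.3, 1.3).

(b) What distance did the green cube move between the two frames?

1.8

From (10.6, 1.6) to (12.4, 1.8), the green cube covered √(1.8² + 0.2²) ≈ 1.8 units.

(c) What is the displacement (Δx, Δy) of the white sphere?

(-2.7, 0.1)

The white sphere was at about (5.2, 4.1) and moved to about (2.5, 4.2).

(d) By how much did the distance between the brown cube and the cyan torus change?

-0.3

The distance was about 3.9 in the first image and 3.6 in the second, so they moved 0.3 units closer together.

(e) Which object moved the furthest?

the brown cube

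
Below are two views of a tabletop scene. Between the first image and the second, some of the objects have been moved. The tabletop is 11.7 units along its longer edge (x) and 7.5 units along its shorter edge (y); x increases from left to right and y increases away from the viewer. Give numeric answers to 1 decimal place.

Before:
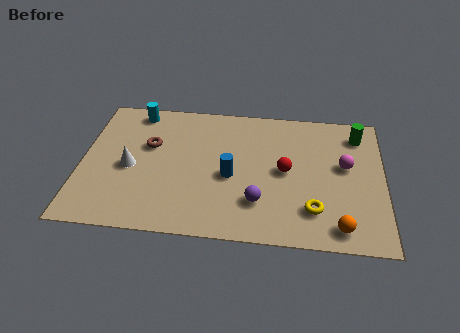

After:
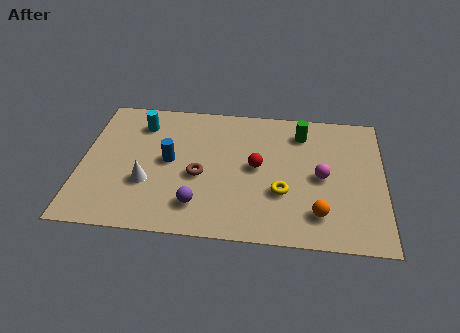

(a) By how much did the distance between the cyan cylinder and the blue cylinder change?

-2.7

Before: roughly 5.0 units apart; after: 2.3. That's 2.7 units closer together.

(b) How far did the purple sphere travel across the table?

2.3

The purple sphere was near (6.9, 2.0) before and (4.6, 1.6) after, so it travelled √(2.3² + 0.4²) ≈ 2.3 units.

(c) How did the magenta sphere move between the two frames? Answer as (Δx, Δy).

(-0.9, -0.7)

The magenta sphere started near (10.2, 4.3) and ended near (9.3, 3.6).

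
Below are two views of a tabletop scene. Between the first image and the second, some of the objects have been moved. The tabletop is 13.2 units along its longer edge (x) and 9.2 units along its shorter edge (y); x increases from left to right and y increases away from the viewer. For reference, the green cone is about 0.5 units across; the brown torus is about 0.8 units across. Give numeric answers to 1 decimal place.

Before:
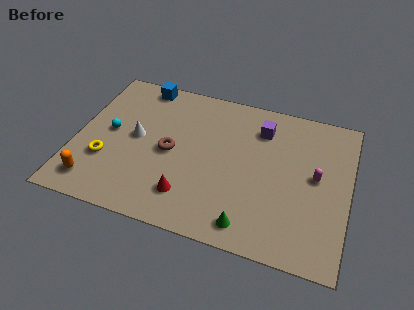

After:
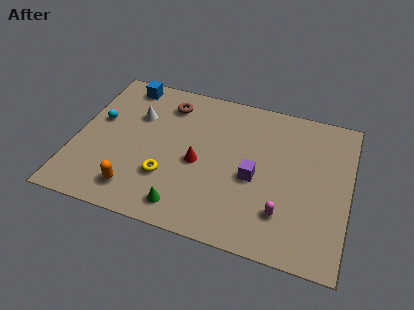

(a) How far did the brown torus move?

3.0

The brown torus moved from about (4.6, 4.4) to (4.2, 7.4), a distance of √(0.4² + 3.0²) ≈ 3.0.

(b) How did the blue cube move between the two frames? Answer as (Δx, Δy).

(-0.8, -0.2)

The blue cube was at about (2.8, 8.3) and moved to about (2.0, 8.1).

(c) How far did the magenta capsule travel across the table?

3.0

From (11.6, 4.9) to (10.2, 2.3), the magenta capsule covered √(1.4² + 2.6²) ≈ 3.0 units.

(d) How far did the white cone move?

1.4

The white cone moved from about (2.9, 4.8) to (2.8, 6.2), a distance of √(0.1² + 1.4²) ≈ 1.4.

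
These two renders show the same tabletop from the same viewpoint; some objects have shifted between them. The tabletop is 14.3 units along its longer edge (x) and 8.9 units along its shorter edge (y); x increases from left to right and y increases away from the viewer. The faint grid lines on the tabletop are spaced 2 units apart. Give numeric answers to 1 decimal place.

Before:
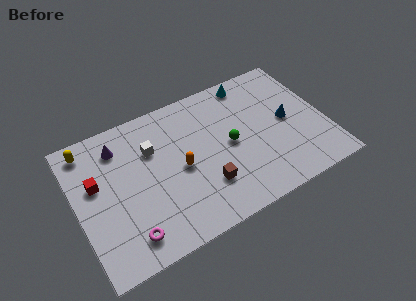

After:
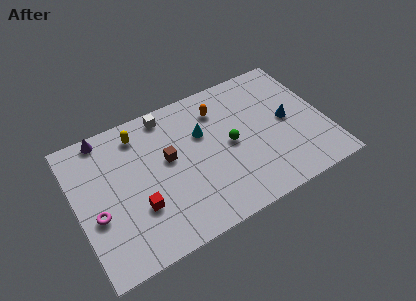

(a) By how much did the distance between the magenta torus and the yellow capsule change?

-1.5

They were about 6.4 units apart before and 4.9 after — 1.5 units closer together.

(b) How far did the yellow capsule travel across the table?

2.9

The yellow capsule was near (1.0, 7.7) before and (3.9, 7.4) after, so it travelled √(2.9² + 0.3²) ≈ 2.9 units.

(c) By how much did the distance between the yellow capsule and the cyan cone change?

-5.7

Before: roughly 9.5 units apart; after: 3.8. That's 5.7 units closer together.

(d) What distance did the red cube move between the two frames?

3.3

The red cube moved from about (1.2, 5.4) to (3.3, 2.9), a distance of √(2.1² + 2.5²) ≈ 3.3.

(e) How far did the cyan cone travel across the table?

3.7

The cyan cone was near (10.5, 7.9) before and (7.4, 5.8) after, so it travelled √(3.1² + 2.1²) ≈ 3.7 units.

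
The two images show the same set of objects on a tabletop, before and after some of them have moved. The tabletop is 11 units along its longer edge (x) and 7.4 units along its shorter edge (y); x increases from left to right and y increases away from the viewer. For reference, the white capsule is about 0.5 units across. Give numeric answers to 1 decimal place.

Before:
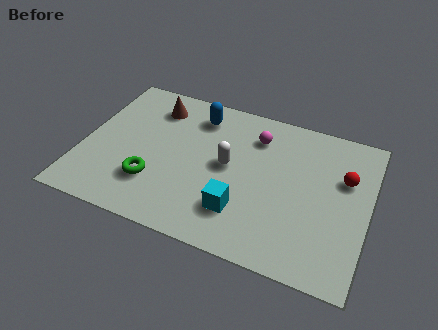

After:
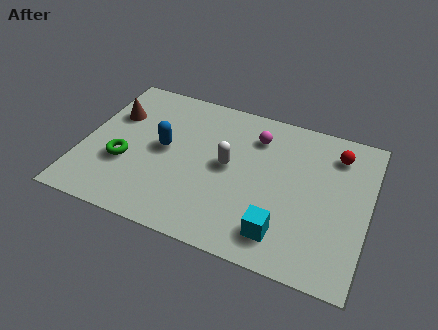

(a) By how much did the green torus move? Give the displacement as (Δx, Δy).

(-1.2, 0.6)

From the two frames, the green torus sits at roughly (2.9, 2.1) before and (1.7, 2.7) after.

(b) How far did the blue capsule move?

2.4

From (4.2, 6.0) to (3.1, 3.9), the blue capsule covered √(1.1² + 2.1²) ≈ 2.4 units.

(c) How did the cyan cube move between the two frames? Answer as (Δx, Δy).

(1.6, -0.5)

The cyan cube was at about (6.3, 1.9) and moved to about (7.9, 1.4).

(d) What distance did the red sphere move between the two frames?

1.2

From (10.0, 4.8) to (9.6, 5.9), the red sphere covered √(0.4² + 1.1²) ≈ 1.2 units.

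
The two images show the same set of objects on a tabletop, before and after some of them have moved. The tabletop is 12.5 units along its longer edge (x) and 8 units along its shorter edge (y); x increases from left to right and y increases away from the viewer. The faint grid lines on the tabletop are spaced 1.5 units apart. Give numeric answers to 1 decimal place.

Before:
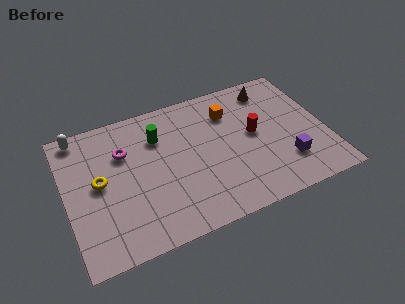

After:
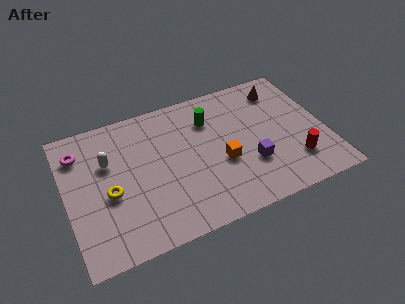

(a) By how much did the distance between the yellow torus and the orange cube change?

-1.3

The distance was about 6.7 in the first image and 5.4 in the second, so they moved 1.3 units closer together.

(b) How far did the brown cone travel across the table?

0.5

The brown cone was near (10.2, 6.7) before and (10.7, 6.5) after, so it travelled √(0.5² + 0.2²) ≈ 0.5 units.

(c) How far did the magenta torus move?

2.2

From (2.9, 5.5) to (0.8, 6.2), the magenta torus covered √(2.1² + 0.7²) ≈ 2.2 units.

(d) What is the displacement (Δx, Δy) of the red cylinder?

(1.7, -2.3)

The red cylinder was at about (9.1, 4.3) and moved to about (10.8, 2.0).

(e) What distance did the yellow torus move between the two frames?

0.9

The yellow torus moved from about (1.6, 4.2) to (2.0, 3.4), a distance of √(0.4² + 0.8²) ≈ 0.9.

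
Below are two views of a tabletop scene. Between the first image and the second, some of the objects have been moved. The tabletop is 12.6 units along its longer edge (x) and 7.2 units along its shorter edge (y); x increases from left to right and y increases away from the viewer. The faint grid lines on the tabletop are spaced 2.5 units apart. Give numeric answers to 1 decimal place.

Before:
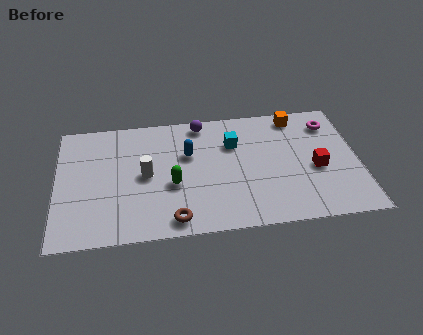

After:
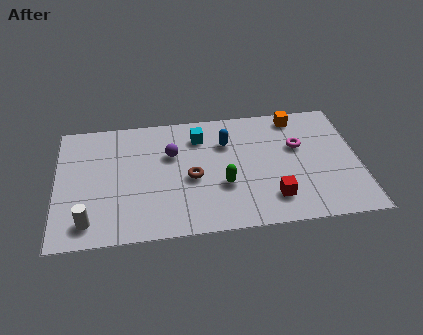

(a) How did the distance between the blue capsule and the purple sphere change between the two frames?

+0.4

Before: roughly 1.9 units apart; after: 2.3. That's 0.4 units further apart.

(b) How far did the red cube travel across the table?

2.4

From (10.8, 3.1) to (8.9, 1.6), the red cube covered √(1.9² + 1.5²) ≈ 2.4 units.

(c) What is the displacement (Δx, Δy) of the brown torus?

(0.8, 2.3)

From the two frames, the brown torus sits at roughly (4.8, 0.9) before and (5.6, 3.2) after.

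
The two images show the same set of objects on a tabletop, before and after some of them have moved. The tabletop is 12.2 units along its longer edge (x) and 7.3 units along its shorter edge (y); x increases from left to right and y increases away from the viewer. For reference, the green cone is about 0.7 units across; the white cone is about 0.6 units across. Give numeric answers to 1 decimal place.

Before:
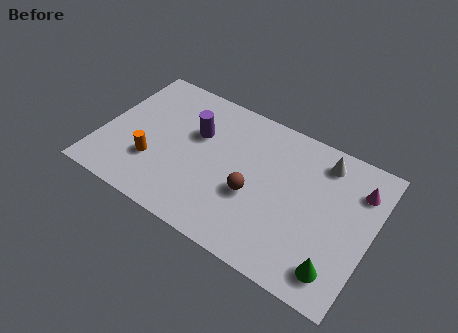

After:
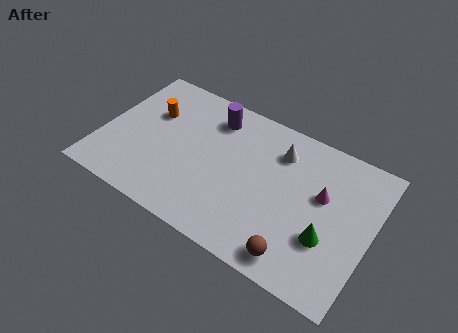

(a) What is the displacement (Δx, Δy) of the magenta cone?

(-1.5, -1.1)

The magenta cone was at about (11.4, 5.5) and moved to about (9.9, 4.4).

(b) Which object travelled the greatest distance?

the brown sphere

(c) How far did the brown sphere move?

3.0

The brown sphere moved from about (7.0, 2.9) to (9.3, 1.0), a distance of √(2.3² + 1.9²) ≈ 3.0.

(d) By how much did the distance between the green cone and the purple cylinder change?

-1.1

The distance was about 7.7 in the first image and 6.6 in the second, so they moved 1.1 units closer together.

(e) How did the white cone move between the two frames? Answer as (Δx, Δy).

(-1.9, -0.5)

The white cone was at about (9.7, 6.1) and moved to about (7.8, 5.6).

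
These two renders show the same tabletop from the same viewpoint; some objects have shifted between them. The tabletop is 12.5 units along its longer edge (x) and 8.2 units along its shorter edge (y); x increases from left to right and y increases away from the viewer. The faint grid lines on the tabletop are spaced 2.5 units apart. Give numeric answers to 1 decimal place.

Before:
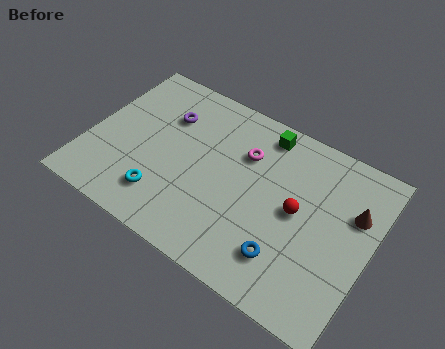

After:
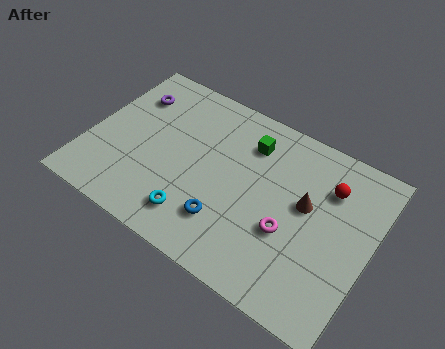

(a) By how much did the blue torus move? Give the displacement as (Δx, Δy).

(-2.7, 0.2)

From the two frames, the blue torus sits at roughly (9.2, 1.9) before and (6.5, 2.1) after.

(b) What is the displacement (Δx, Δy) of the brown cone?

(-2.0, -0.7)

The brown cone started near (11.6, 5.4) and ended near (9.6, 4.7).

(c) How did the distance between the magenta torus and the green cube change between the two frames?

+2.4

Before: roughly 1.5 units apart; after: 3.9. That's 2.4 units further apart.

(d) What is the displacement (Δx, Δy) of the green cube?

(-0.5, -0.8)

The green cube started near (7.3, 7.1) and ended near (6.8, 6.3).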